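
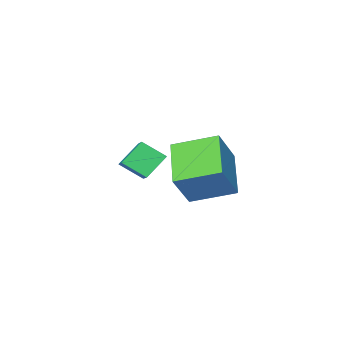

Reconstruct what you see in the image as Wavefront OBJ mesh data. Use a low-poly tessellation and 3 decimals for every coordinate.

v 2.7 -2.854 0.033
v 3.194 -3.505 0.611
v 3.244 -2.031 0.496
v 3.738 -2.681 1.073
v 3.462 -2.939 -0.713
v 3.956 -3.589 -0.136
v 4.006 -2.115 -0.251
v 4.5 -2.766 0.327
v -1.023 -3.474 -1.038
v -0.058 -3.209 0.248
v 0.009 -2.175 -2.08
v 0.974 -1.909 -0.794
v 0.026 -4.731 -1.566
v 0.991 -4.465 -0.28
v 1.058 -3.431 -2.608
v 2.023 -3.166 -1.322
f 2 4 1
f 5 2 1
f 1 4 3
f 3 5 1
f 2 8 4
f 6 2 5
f 6 8 2
f 4 8 3
f 7 5 3
f 3 8 7
f 7 6 5
f 8 6 7
f 10 12 9
f 13 10 9
f 9 12 11
f 11 13 9
f 10 16 12
f 14 10 13
f 14 16 10
f 12 16 11
f 15 13 11
f 11 16 15
f 15 14 13
f 16 14 15



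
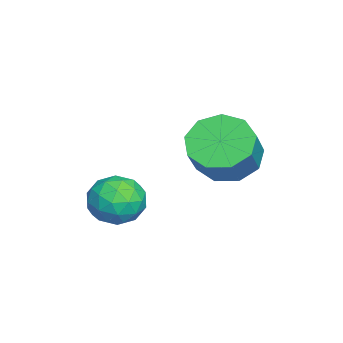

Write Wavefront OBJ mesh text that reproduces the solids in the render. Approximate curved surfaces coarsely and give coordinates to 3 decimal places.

v 2.804 -1.086 0.175
v 3.06 -1.483 -0.431
v 2 -1.997 0.431
v 2.256 -2.394 -0.175
v 2.707 -2.296 0.439
v 3.204 -1.733 0.28
v 1.856 -1.747 -0.28
v 2.353 -1.184 -0.439
v 2.474 -1.891 -0.712
v 3 -2.23 -0.268
v 2.06 -1.25 0.268
v 2.586 -1.589 0.712
v 3.003 -1.204 -0.15
v 2.057 -2.276 0.15
v 2.322 -2.218 0.511
v 2.473 -2.451 0.155
v 3.087 -1.352 0.268
v 3.238 -1.585 -0.088
v 3.03 -2.063 0.423
v 1.822 -1.895 0.088
v 1.973 -2.128 -0.268
v 2.587 -1.029 -0.155
v 2.738 -1.262 -0.511
v 2.03 -1.417 -0.423
v 2.809 -1.677 -0.672
v 2.336 -2.213 -0.521
v 2.101 -1.833 -0.583
v 2.393 -1.502 -0.676
v 3.118 -1.877 -0.411
v 2.645 -2.412 -0.26
v 2.91 -2.355 0.1
v 3.202 -2.024 0.007
v 2.774 -2.117 -0.576
v 2.415 -1.068 0.26
v 1.942 -1.603 0.411
v 1.858 -1.456 -0.007
v 2.15 -1.125 -0.1
v 2.724 -1.267 0.521
v 2.251 -1.803 0.672
v 2.667 -1.978 0.676
v 2.959 -1.647 0.583
v 2.286 -1.363 0.576
v 0.584 0.666 0.659
v 1.209 1.005 0.141
v 2.001 0.893 1.022
v 1.376 0.554 1.541
v 0.933 1.445 0.445
v 1.724 1.333 1.326
v 0.493 1.52 0.849
v 1.285 1.409 1.73
v 0.096 1.196 1.165
v 0.888 1.084 2.046
v -0.072 0.623 1.244
v 0.719 0.512 2.125
v 0.066 0.071 1.049
v 0.858 -0.041 1.931
v 0.447 -0.203 0.672
v 1.239 -0.315 1.554
v 0.892 -0.071 0.289
v 1.684 -0.182 1.171
v 1.193 0.406 0.079
v 1.985 0.295 0.961
f 1 38 17
f 38 12 41
f 17 41 6
f 38 41 17
f 1 17 13
f 17 6 18
f 13 18 2
f 17 18 13
f 1 13 22
f 13 2 23
f 22 23 8
f 13 23 22
f 1 22 34
f 22 8 37
f 34 37 11
f 22 37 34
f 1 34 38
f 34 11 42
f 38 42 12
f 34 42 38
f 2 18 29
f 18 6 32
f 29 32 10
f 18 32 29
f 6 41 19
f 41 12 40
f 19 40 5
f 41 40 19
f 12 42 39
f 42 11 35
f 39 35 3
f 42 35 39
f 11 37 36
f 37 8 24
f 36 24 7
f 37 24 36
f 8 23 28
f 23 2 25
f 28 25 9
f 23 25 28
f 4 30 16
f 30 10 31
f 16 31 5
f 30 31 16
f 4 16 14
f 16 5 15
f 14 15 3
f 16 15 14
f 4 14 21
f 14 3 20
f 21 20 7
f 14 20 21
f 4 21 26
f 21 7 27
f 26 27 9
f 21 27 26
f 4 26 30
f 26 9 33
f 30 33 10
f 26 33 30
f 5 31 19
f 31 10 32
f 19 32 6
f 31 32 19
f 3 15 39
f 15 5 40
f 39 40 12
f 15 40 39
f 7 20 36
f 20 3 35
f 36 35 11
f 20 35 36
f 9 27 28
f 27 7 24
f 28 24 8
f 27 24 28
f 10 33 29
f 33 9 25
f 29 25 2
f 33 25 29
f 44 43 47
f 44 47 45
f 45 47 48
f 45 48 46
f 47 43 49
f 47 49 48
f 48 49 50
f 48 50 46
f 49 43 51
f 49 51 50
f 50 51 52
f 50 52 46
f 51 43 53
f 51 53 52
f 52 53 54
f 52 54 46
f 53 43 55
f 53 55 54
f 54 55 56
f 54 56 46
f 55 43 57
f 55 57 56
f 56 57 58
f 56 58 46
f 57 43 59
f 57 59 58
f 58 59 60
f 58 60 46
f 59 43 61
f 59 61 60
f 60 61 62
f 60 62 46
f 61 43 44
f 61 44 62
f 62 44 45
f 62 45 46



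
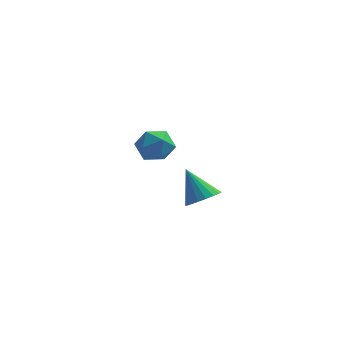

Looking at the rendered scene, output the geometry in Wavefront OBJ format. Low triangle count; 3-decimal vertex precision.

v -4.16 1.963 0.692
v -3.626 2.463 -0.018
v -2.754 1.437 1.378
v -2.22 1.937 0.668
v -2.741 2.457 1.374
v -3.609 2.782 0.95
v -2.771 1.118 0.41
v -3.639 1.443 -0.014
v -2.767 1.941 -0.193
v -2.749 2.768 0.403
v -3.631 1.132 0.957
v -3.613 1.959 1.553
v -0.22 -3.852 0.896
v 0.268 -4.319 1.429
v -1.08 -3.168 2.284
v 0.468 -3.995 1.393
v 0.531 -3.642 1.258
v 0.446 -3.331 1.052
v 0.229 -3.123 0.815
v -0.077 -3.06 0.594
v -0.412 -3.154 0.433
v -0.708 -3.386 0.364
v -0.908 -3.71 0.4
v -0.972 -4.063 0.535
v -0.886 -4.374 0.741
v -0.669 -4.581 0.978
v -0.363 -4.645 1.199
v -0.029 -4.551 1.36
f 1 12 6
f 1 6 2
f 1 2 8
f 1 8 11
f 1 11 12
f 2 6 10
f 6 12 5
f 12 11 3
f 11 8 7
f 8 2 9
f 4 10 5
f 4 5 3
f 4 3 7
f 4 7 9
f 4 9 10
f 5 10 6
f 3 5 12
f 7 3 11
f 9 7 8
f 10 9 2
f 14 13 16
f 14 16 15
f 16 13 17
f 16 17 15
f 17 13 18
f 17 18 15
f 18 13 19
f 18 19 15
f 19 13 20
f 19 20 15
f 20 13 21
f 20 21 15
f 21 13 22
f 21 22 15
f 22 13 23
f 22 23 15
f 23 13 24
f 23 24 15
f 24 13 25
f 24 25 15
f 25 13 26
f 25 26 15
f 26 13 27
f 26 27 15
f 27 13 28
f 27 28 15
f 28 13 14
f 28 14 15



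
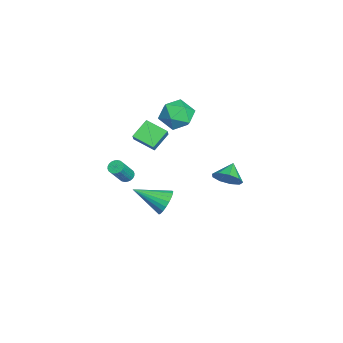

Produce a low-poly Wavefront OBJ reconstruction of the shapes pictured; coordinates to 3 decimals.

v -3.857 0.889 0.413
v -2.944 0.968 1.218
v -4.696 -0.528 1.502
v -3.783 -0.449 2.307
v -4.582 0.466 2.199
v -4.064 1.342 1.526
v -3.576 -0.902 1.194
v -3.058 -0.026 0.521
v -2.771 -0.139 1.701
v -3.392 0.707 2.322
v -4.248 -0.267 0.398
v -4.869 0.579 1.019
v -0.82 -2.411 1.566
v -1.679 -1.591 2.363
v -1.373 -2.354 0.91
v -2.232 -1.533 1.707
v -0.108 -1.187 1.073
v -0.967 -0.366 1.87
v -0.661 -1.129 0.417
v -1.52 -0.309 1.214
v -0.645 -2.798 -1.78
v -0.313 -2.411 -1.81
v 0.516 -3.016 -0.43
v 0.185 -3.402 -0.4
v -0.453 -2.333 -1.692
v 0.377 -2.938 -0.312
v -0.622 -2.326 -1.587
v 0.208 -2.931 -0.207
v -0.794 -2.39 -1.512
v 0.035 -2.995 -0.132
v -0.944 -2.517 -1.477
v -0.115 -3.122 -0.097
v -1.048 -2.686 -1.489
v -0.219 -3.291 -0.109
v -1.091 -2.872 -1.545
v -0.262 -3.477 -0.164
v -1.066 -3.047 -1.636
v -0.237 -3.652 -0.256
v -0.976 -3.184 -1.75
v -0.147 -3.789 -0.37
v -0.837 -3.262 -1.868
v -0.007 -3.867 -0.488
v -0.668 -3.269 -1.973
v 0.162 -3.874 -0.593
v -0.495 -3.205 -2.048
v 0.334 -3.81 -0.668
v -0.345 -3.078 -2.083
v 0.484 -3.683 -0.703
v -0.241 -2.909 -2.071
v 0.588 -3.514 -0.691
v -0.198 -2.723 -2.016
v 0.631 -3.328 -0.635
v -0.223 -2.548 -1.924
v 0.606 -3.153 -0.544
v -1.309 3.177 -2.683
v -0.731 3.278 -1.899
v -2.311 3.583 -1.997
v -0.741 3.849 -2.251
v -1.018 4.105 -2.805
v -1.43 3.927 -3.303
v -1.787 3.398 -3.51
v -1.919 2.766 -3.331
v -1.767 2.327 -2.848
v -1.4 2.285 -2.289
v -0.991 2.661 -1.914
v 4.035 -0.531 -0.657
v 4.543 -0.926 -1.286
v 3.745 -2.389 0.277
v 4.797 -0.835 -1.026
v 4.919 -0.692 -0.703
v 4.888 -0.52 -0.372
v 4.71 -0.351 -0.09
v 4.415 -0.213 0.094
v 4.054 -0.129 0.149
v 3.69 -0.115 0.063
v 3.386 -0.173 -0.146
v 3.193 -0.293 -0.444
v 3.146 -0.454 -0.779
v 3.253 -0.628 -1.092
v 3.495 -0.785 -1.331
v 3.83 -0.898 -1.452
v 4.201 -0.948 -1.437
f 1 12 6
f 1 6 2
f 1 2 8
f 1 8 11
f 1 11 12
f 2 6 10
f 6 12 5
f 12 11 3
f 11 8 7
f 8 2 9
f 4 10 5
f 4 5 3
f 4 3 7
f 4 7 9
f 4 9 10
f 5 10 6
f 3 5 12
f 7 3 11
f 9 7 8
f 10 9 2
f 14 16 13
f 17 14 13
f 13 16 15
f 15 17 13
f 14 20 16
f 18 14 17
f 18 20 14
f 16 20 15
f 19 17 15
f 15 20 19
f 19 18 17
f 20 18 19
f 22 21 25
f 22 25 23
f 23 25 26
f 23 26 24
f 25 21 27
f 25 27 26
f 26 27 28
f 26 28 24
f 27 21 29
f 27 29 28
f 28 29 30
f 28 30 24
f 29 21 31
f 29 31 30
f 30 31 32
f 30 32 24
f 31 21 33
f 31 33 32
f 32 33 34
f 32 34 24
f 33 21 35
f 33 35 34
f 34 35 36
f 34 36 24
f 35 21 37
f 35 37 36
f 36 37 38
f 36 38 24
f 37 21 39
f 37 39 38
f 38 39 40
f 38 40 24
f 39 21 41
f 39 41 40
f 40 41 42
f 40 42 24
f 41 21 43
f 41 43 42
f 42 43 44
f 42 44 24
f 43 21 45
f 43 45 44
f 44 45 46
f 44 46 24
f 45 21 47
f 45 47 46
f 46 47 48
f 46 48 24
f 47 21 49
f 47 49 48
f 48 49 50
f 48 50 24
f 49 21 51
f 49 51 50
f 50 51 52
f 50 52 24
f 51 21 53
f 51 53 52
f 52 53 54
f 52 54 24
f 53 21 22
f 53 22 54
f 54 22 23
f 54 23 24
f 56 55 58
f 56 58 57
f 58 55 59
f 58 59 57
f 59 55 60
f 59 60 57
f 60 55 61
f 60 61 57
f 61 55 62
f 61 62 57
f 62 55 63
f 62 63 57
f 63 55 64
f 63 64 57
f 64 55 65
f 64 65 57
f 65 55 56
f 65 56 57
f 67 66 69
f 67 69 68
f 69 66 70
f 69 70 68
f 70 66 71
f 70 71 68
f 71 66 72
f 71 72 68
f 72 66 73
f 72 73 68
f 73 66 74
f 73 74 68
f 74 66 75
f 74 75 68
f 75 66 76
f 75 76 68
f 76 66 77
f 76 77 68
f 77 66 78
f 77 78 68
f 78 66 79
f 78 79 68
f 79 66 80
f 79 80 68
f 80 66 81
f 80 81 68
f 81 66 82
f 81 82 68
f 82 66 67
f 82 67 68



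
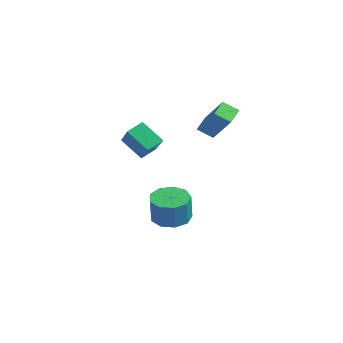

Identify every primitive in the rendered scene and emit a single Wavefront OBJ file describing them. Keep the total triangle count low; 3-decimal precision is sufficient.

v 2 2.882 2.145
v 1.552 2.182 2.684
v 1.407 3.647 2.646
v 0.959 2.948 3.185
v 3.541 3.072 3.675
v 3.093 2.373 4.214
v 2.948 3.838 4.176
v 2.5 3.138 4.715
v 3.234 -2.416 3.774
v 3.129 -1.55 4.243
v 1.551 -1.982 2.595
v 1.446 -1.116 3.064
v 4.134 -1.744 2.736
v 4.029 -0.878 3.205
v 2.451 -1.31 1.557
v 2.346 -0.444 2.026
v 1.27 0.885 -3.31
v 2.218 1.343 -3.501
v 2.678 1.053 -1.922
v 1.73 0.595 -1.73
v 1.74 1.846 -3.269
v 2.199 1.555 -1.69
v 1.041 1.899 -3.056
v 1.501 1.609 -1.477
v 0.45 1.478 -2.962
v 0.91 1.188 -1.383
v 0.243 0.78 -3.03
v 0.702 0.489 -1.451
v 0.516 0.13 -3.229
v 0.976 -0.16 -1.65
v 1.142 -0.165 -3.466
v 1.602 -0.456 -1.887
v 1.828 0.03 -3.629
v 2.288 -0.26 -2.05
v 2.253 0.626 -3.643
v 2.713 0.335 -2.064
f 2 4 1
f 5 2 1
f 1 4 3
f 3 5 1
f 2 8 4
f 6 2 5
f 6 8 2
f 4 8 3
f 7 5 3
f 3 8 7
f 7 6 5
f 8 6 7
f 10 12 9
f 13 10 9
f 9 12 11
f 11 13 9
f 10 16 12
f 14 10 13
f 14 16 10
f 12 16 11
f 15 13 11
f 11 16 15
f 15 14 13
f 16 14 15
f 18 17 21
f 18 21 19
f 19 21 22
f 19 22 20
f 21 17 23
f 21 23 22
f 22 23 24
f 22 24 20
f 23 17 25
f 23 25 24
f 24 25 26
f 24 26 20
f 25 17 27
f 25 27 26
f 26 27 28
f 26 28 20
f 27 17 29
f 27 29 28
f 28 29 30
f 28 30 20
f 29 17 31
f 29 31 30
f 30 31 32
f 30 32 20
f 31 17 33
f 31 33 32
f 32 33 34
f 32 34 20
f 33 17 35
f 33 35 34
f 34 35 36
f 34 36 20
f 35 17 18
f 35 18 36
f 36 18 19
f 36 19 20



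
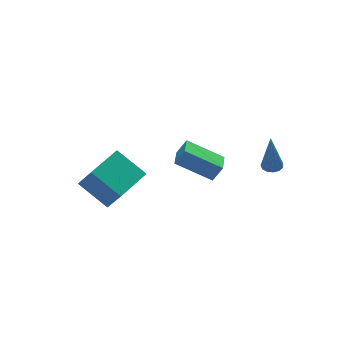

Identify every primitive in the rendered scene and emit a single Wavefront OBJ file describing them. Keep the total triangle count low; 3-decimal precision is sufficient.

v -2.664 1.379 -2.253
v -2.351 0.553 -0.93
v -3.525 2.774 -1.178
v -3.212 1.948 0.145
v -0.788 2.392 -2.065
v -0.475 1.566 -0.742
v -1.649 3.787 -0.99
v -1.336 2.961 0.333
v 3.089 1.444 -2.57
v 3.574 1.29 -1.709
v 1.59 2.592 -1.52
v 2.075 2.438 -0.659
v 3.765 2.502 -2.761
v 4.25 2.348 -1.9
v 2.266 3.65 -1.711
v 2.751 3.496 -0.85
v 3.885 -2.756 1.354
v 4.392 -2.904 1.397
v 3.655 -2.924 3.526
v 4.389 -2.607 1.419
v 4.226 -2.356 1.421
v 3.955 -2.233 1.402
v 3.661 -2.276 1.368
v 3.439 -2.471 1.329
v 3.358 -2.757 1.298
v 3.445 -3.043 1.285
v 3.671 -3.237 1.294
v 3.965 -3.279 1.322
v 4.234 -3.155 1.361
f 2 4 1
f 5 2 1
f 1 4 3
f 3 5 1
f 2 8 4
f 6 2 5
f 6 8 2
f 4 8 3
f 7 5 3
f 3 8 7
f 7 6 5
f 8 6 7
f 10 12 9
f 13 10 9
f 9 12 11
f 11 13 9
f 10 16 12
f 14 10 13
f 14 16 10
f 12 16 11
f 15 13 11
f 11 16 15
f 15 14 13
f 16 14 15
f 18 17 20
f 18 20 19
f 20 17 21
f 20 21 19
f 21 17 22
f 21 22 19
f 22 17 23
f 22 23 19
f 23 17 24
f 23 24 19
f 24 17 25
f 24 25 19
f 25 17 26
f 25 26 19
f 26 17 27
f 26 27 19
f 27 17 28
f 27 28 19
f 28 17 29
f 28 29 19
f 29 17 18
f 29 18 19



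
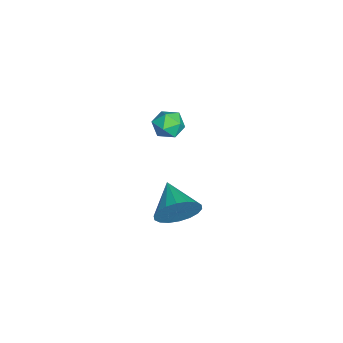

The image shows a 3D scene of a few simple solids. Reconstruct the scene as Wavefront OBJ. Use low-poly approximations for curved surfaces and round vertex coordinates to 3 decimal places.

v -1.406 3.119 -3.217
v -1.149 3.327 -3.754
v -1.011 2.193 -3.386
v -0.754 2.401 -3.923
v -0.536 2.607 -3.368
v -0.78 3.18 -3.263
v -1.38 2.34 -3.877
v -1.624 2.913 -3.772
v -1.132 2.846 -4.161
v -0.611 3.011 -3.847
v -1.549 2.509 -3.293
v -1.028 2.674 -2.979
v 3.55 3.247 -3.95
v 3.907 2.874 -3.325
v 2.37 2.853 -3.51
v 3.845 3.205 -3.196
v 3.724 3.544 -3.217
v 3.569 3.824 -3.383
v 3.411 3.99 -3.661
v 3.28 4.009 -3.996
v 3.202 3.876 -4.322
v 3.194 3.619 -4.575
v 3.256 3.288 -4.703
v 3.377 2.949 -4.683
v 3.532 2.669 -4.517
v 3.69 2.503 -4.239
v 3.821 2.485 -3.904
v 3.899 2.617 -3.577
f 1 12 6
f 1 6 2
f 1 2 8
f 1 8 11
f 1 11 12
f 2 6 10
f 6 12 5
f 12 11 3
f 11 8 7
f 8 2 9
f 4 10 5
f 4 5 3
f 4 3 7
f 4 7 9
f 4 9 10
f 5 10 6
f 3 5 12
f 7 3 11
f 9 7 8
f 10 9 2
f 14 13 16
f 14 16 15
f 16 13 17
f 16 17 15
f 17 13 18
f 17 18 15
f 18 13 19
f 18 19 15
f 19 13 20
f 19 20 15
f 20 13 21
f 20 21 15
f 21 13 22
f 21 22 15
f 22 13 23
f 22 23 15
f 23 13 24
f 23 24 15
f 24 13 25
f 24 25 15
f 25 13 26
f 25 26 15
f 26 13 27
f 26 27 15
f 27 13 28
f 27 28 15
f 28 13 14
f 28 14 15



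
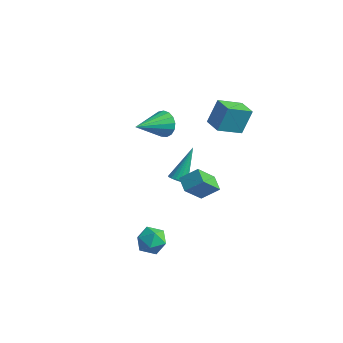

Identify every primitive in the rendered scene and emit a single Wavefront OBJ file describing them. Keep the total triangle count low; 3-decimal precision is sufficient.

v 0.222 1.294 0.775
v 0.396 2.003 1.993
v -0.652 1.809 0.6
v -0.478 2.519 1.818
v 0.998 2.361 0.042
v 1.172 3.071 1.26
v 0.124 2.877 -0.133
v 0.298 3.586 1.085
v -1.202 -0.024 -2.839
v -0.75 -0.218 -2.671
v -1.158 1.344 -1.381
v -0.684 -0.057 -2.824
v -0.72 0.11 -2.98
v -0.852 0.251 -3.108
v -1.053 0.337 -3.182
v -1.284 0.352 -3.189
v -1.499 0.292 -3.127
v -1.655 0.17 -3.007
v -1.721 0.009 -2.855
v -1.685 -0.158 -2.699
v -1.553 -0.299 -2.571
v -1.352 -0.385 -2.496
v -1.121 -0.4 -2.489
v -0.906 -0.34 -2.552
v -1.134 -3.898 -3.986
v -0.704 -3.192 -4.074
v -0.016 -4.528 -3.586
v 0.414 -3.822 -3.674
v -0.151 -3.892 -3.069
v -0.842 -3.502 -3.316
v 0.122 -4.218 -4.344
v -0.569 -3.828 -4.591
v 0.072 -3.39 -4.296
v -0.097 -3.188 -3.508
v -0.623 -4.532 -4.152
v -0.792 -4.33 -3.364
v -3.031 1.672 -0.678
v -2.599 1.853 -0.054
v -3.609 -0.032 0.218
v -2.932 2.005 0.021
v -3.287 2.081 -0.065
v -3.584 2.063 -0.291
v -3.754 1.956 -0.605
v -3.758 1.783 -0.936
v -3.596 1.585 -1.208
v -3.304 1.407 -1.358
v -2.95 1.29 -1.353
v -2.614 1.26 -1.192
v -2.374 1.325 -0.914
v -2.284 1.469 -0.581
v -2.365 1.66 -0.271
v 0.383 -0.979 -1.62
v 0.014 -1.929 -0.335
v 1.081 -0.425 -1.01
v 0.712 -1.375 0.275
v 0.988 -1.505 -1.835
v 0.619 -2.455 -0.55
v 1.686 -0.951 -1.225
v 1.317 -1.901 0.06
f 2 4 1
f 5 2 1
f 1 4 3
f 3 5 1
f 2 8 4
f 6 2 5
f 6 8 2
f 4 8 3
f 7 5 3
f 3 8 7
f 7 6 5
f 8 6 7
f 10 9 12
f 10 12 11
f 12 9 13
f 12 13 11
f 13 9 14
f 13 14 11
f 14 9 15
f 14 15 11
f 15 9 16
f 15 16 11
f 16 9 17
f 16 17 11
f 17 9 18
f 17 18 11
f 18 9 19
f 18 19 11
f 19 9 20
f 19 20 11
f 20 9 21
f 20 21 11
f 21 9 22
f 21 22 11
f 22 9 23
f 22 23 11
f 23 9 24
f 23 24 11
f 24 9 10
f 24 10 11
f 25 36 30
f 25 30 26
f 25 26 32
f 25 32 35
f 25 35 36
f 26 30 34
f 30 36 29
f 36 35 27
f 35 32 31
f 32 26 33
f 28 34 29
f 28 29 27
f 28 27 31
f 28 31 33
f 28 33 34
f 29 34 30
f 27 29 36
f 31 27 35
f 33 31 32
f 34 33 26
f 38 37 40
f 38 40 39
f 40 37 41
f 40 41 39
f 41 37 42
f 41 42 39
f 42 37 43
f 42 43 39
f 43 37 44
f 43 44 39
f 44 37 45
f 44 45 39
f 45 37 46
f 45 46 39
f 46 37 47
f 46 47 39
f 47 37 48
f 47 48 39
f 48 37 49
f 48 49 39
f 49 37 50
f 49 50 39
f 50 37 51
f 50 51 39
f 51 37 38
f 51 38 39
f 53 55 52
f 56 53 52
f 52 55 54
f 54 56 52
f 53 59 55
f 57 53 56
f 57 59 53
f 55 59 54
f 58 56 54
f 54 59 58
f 58 57 56
f 59 57 58



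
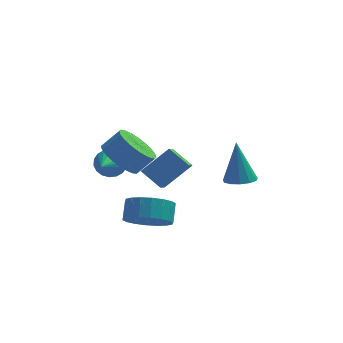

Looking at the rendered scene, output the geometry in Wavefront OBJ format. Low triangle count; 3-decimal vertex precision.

v -1.312 -3.279 -2.296
v -0.553 -2.801 -2.88
v -0.47 -2.063 -2.167
v -1.228 -2.541 -1.584
v -0.953 -2.6 -3.042
v -0.87 -1.862 -2.329
v -1.424 -2.534 -3.056
v -1.341 -1.795 -2.343
v -1.873 -2.615 -2.919
v -1.79 -1.876 -2.206
v -2.211 -2.828 -2.66
v -2.128 -2.089 -1.947
v -2.371 -3.13 -2.328
v -2.287 -2.391 -1.615
v -2.32 -3.462 -1.99
v -2.237 -2.723 -1.277
v -2.07 -3.757 -1.713
v -1.987 -3.019 -1
v -1.67 -3.958 -1.551
v -1.587 -3.22 -0.838
v -1.199 -4.025 -1.537
v -1.116 -3.286 -0.824
v -0.75 -3.944 -1.674
v -0.667 -3.205 -0.961
v -0.412 -3.731 -1.933
v -0.329 -2.992 -1.22
v -0.253 -3.429 -2.265
v -0.169 -2.69 -1.552
v -0.303 -3.097 -2.603
v -0.22 -2.358 -1.89
v -1.611 2.371 -2.888
v -1.768 1.351 -2.219
v -0.384 2.91 -1.779
v -0.54 1.89 -1.11
v -0.74 1.79 -3.57
v -0.896 0.77 -2.901
v 0.488 2.329 -2.461
v 0.331 1.309 -1.792
v -3.04 0.206 -0.99
v -2.687 0.426 -0.365
v -3.34 -1.186 -0.33
v -3.003 0.52 -0.31
v -3.325 0.553 -0.389
v -3.591 0.516 -0.587
v -3.748 0.418 -0.865
v -3.765 0.278 -1.168
v -3.638 0.124 -1.435
v -3.392 -0.014 -1.614
v -3.077 -0.108 -1.67
v -2.754 -0.14 -1.591
v -2.488 -0.104 -1.392
v -2.331 -0.006 -1.115
v -2.315 0.134 -0.812
v -2.442 0.288 -0.545
v -2.519 -1.924 0.651
v -1.816 -1.661 -0.084
v -1.058 -1.454 0.715
v -1.761 -1.716 1.449
v -1.993 -1.3 -0.01
v -1.235 -1.092 0.789
v -2.25 -1.033 0.165
v -1.493 -0.825 0.963
v -2.548 -0.901 0.413
v -1.791 -0.694 1.212
v -2.842 -0.926 0.698
v -2.084 -0.718 1.497
v -3.086 -1.102 0.976
v -2.329 -0.895 1.774
v -3.244 -1.403 1.204
v -2.487 -1.196 2.002
v -3.292 -1.784 1.348
v -2.534 -1.577 2.146
v -3.222 -2.186 1.385
v -2.464 -1.979 2.184
v -3.045 -2.548 1.311
v -2.287 -2.34 2.11
v -2.787 -2.815 1.137
v -2.03 -2.607 1.935
v -2.489 -2.946 0.888
v -1.732 -2.739 1.687
v -2.196 -2.922 0.603
v -1.438 -2.714 1.402
v -1.951 -2.745 0.326
v -1.194 -2.538 1.124
v -1.793 -2.444 0.098
v -1.036 -2.237 0.896
v -1.746 -2.063 -0.046
v -0.988 -1.856 0.752
v 2.62 1.933 -3.134
v 3.391 2.04 -3.09
v 2.42 2.527 -1.066
v 3.22 2.425 -3.217
v 2.858 2.653 -3.317
v 2.42 2.653 -3.359
v 2.046 2.424 -3.33
v 1.854 2.039 -3.238
v 1.905 1.621 -3.113
v 2.183 1.302 -2.994
v 2.6 1.183 -2.92
v 3.023 1.302 -2.914
v 3.318 1.622 -2.977
f 2 1 5
f 2 5 3
f 3 5 6
f 3 6 4
f 5 1 7
f 5 7 6
f 6 7 8
f 6 8 4
f 7 1 9
f 7 9 8
f 8 9 10
f 8 10 4
f 9 1 11
f 9 11 10
f 10 11 12
f 10 12 4
f 11 1 13
f 11 13 12
f 12 13 14
f 12 14 4
f 13 1 15
f 13 15 14
f 14 15 16
f 14 16 4
f 15 1 17
f 15 17 16
f 16 17 18
f 16 18 4
f 17 1 19
f 17 19 18
f 18 19 20
f 18 20 4
f 19 1 21
f 19 21 20
f 20 21 22
f 20 22 4
f 21 1 23
f 21 23 22
f 22 23 24
f 22 24 4
f 23 1 25
f 23 25 24
f 24 25 26
f 24 26 4
f 25 1 27
f 25 27 26
f 26 27 28
f 26 28 4
f 27 1 29
f 27 29 28
f 28 29 30
f 28 30 4
f 29 1 2
f 29 2 30
f 30 2 3
f 30 3 4
f 32 34 31
f 35 32 31
f 31 34 33
f 33 35 31
f 32 38 34
f 36 32 35
f 36 38 32
f 34 38 33
f 37 35 33
f 33 38 37
f 37 36 35
f 38 36 37
f 40 39 42
f 40 42 41
f 42 39 43
f 42 43 41
f 43 39 44
f 43 44 41
f 44 39 45
f 44 45 41
f 45 39 46
f 45 46 41
f 46 39 47
f 46 47 41
f 47 39 48
f 47 48 41
f 48 39 49
f 48 49 41
f 49 39 50
f 49 50 41
f 50 39 51
f 50 51 41
f 51 39 52
f 51 52 41
f 52 39 53
f 52 53 41
f 53 39 54
f 53 54 41
f 54 39 40
f 54 40 41
f 56 55 59
f 56 59 57
f 57 59 60
f 57 60 58
f 59 55 61
f 59 61 60
f 60 61 62
f 60 62 58
f 61 55 63
f 61 63 62
f 62 63 64
f 62 64 58
f 63 55 65
f 63 65 64
f 64 65 66
f 64 66 58
f 65 55 67
f 65 67 66
f 66 67 68
f 66 68 58
f 67 55 69
f 67 69 68
f 68 69 70
f 68 70 58
f 69 55 71
f 69 71 70
f 70 71 72
f 70 72 58
f 71 55 73
f 71 73 72
f 72 73 74
f 72 74 58
f 73 55 75
f 73 75 74
f 74 75 76
f 74 76 58
f 75 55 77
f 75 77 76
f 76 77 78
f 76 78 58
f 77 55 79
f 77 79 78
f 78 79 80
f 78 80 58
f 79 55 81
f 79 81 80
f 80 81 82
f 80 82 58
f 81 55 83
f 81 83 82
f 82 83 84
f 82 84 58
f 83 55 85
f 83 85 84
f 84 85 86
f 84 86 58
f 85 55 87
f 85 87 86
f 86 87 88
f 86 88 58
f 87 55 56
f 87 56 88
f 88 56 57
f 88 57 58
f 90 89 92
f 90 92 91
f 92 89 93
f 92 93 91
f 93 89 94
f 93 94 91
f 94 89 95
f 94 95 91
f 95 89 96
f 95 96 91
f 96 89 97
f 96 97 91
f 97 89 98
f 97 98 91
f 98 89 99
f 98 99 91
f 99 89 100
f 99 100 91
f 100 89 101
f 100 101 91
f 101 89 90
f 101 90 91



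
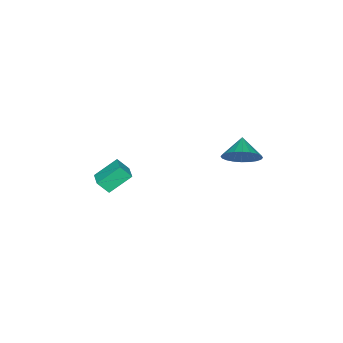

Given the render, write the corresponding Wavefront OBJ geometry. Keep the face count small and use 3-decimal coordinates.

v 1.239 3.656 1.196
v 1.843 2.911 1.544
v 0.321 3.204 1.824
v 1.896 3.191 1.823
v 1.849 3.541 2.006
v 1.709 3.909 2.066
v 1.497 4.238 1.993
v 1.246 4.478 1.799
v 0.994 4.594 1.514
v 0.779 4.566 1.18
v 0.635 4.4 0.848
v 0.582 4.121 0.57
v 0.629 3.771 0.387
v 0.769 3.403 0.327
v 0.981 3.074 0.399
v 1.231 2.833 0.593
v 1.483 2.718 0.879
v 1.698 2.745 1.213
v 2.804 -3.094 -2.695
v 3.071 -3.628 -1.969
v 1.899 -2.283 -1.765
v 2.167 -2.817 -1.039
v 3.513 -2.503 -2.521
v 3.781 -3.037 -1.795
v 2.609 -1.692 -1.591
v 2.876 -2.226 -0.865
f 2 1 4
f 2 4 3
f 4 1 5
f 4 5 3
f 5 1 6
f 5 6 3
f 6 1 7
f 6 7 3
f 7 1 8
f 7 8 3
f 8 1 9
f 8 9 3
f 9 1 10
f 9 10 3
f 10 1 11
f 10 11 3
f 11 1 12
f 11 12 3
f 12 1 13
f 12 13 3
f 13 1 14
f 13 14 3
f 14 1 15
f 14 15 3
f 15 1 16
f 15 16 3
f 16 1 17
f 16 17 3
f 17 1 18
f 17 18 3
f 18 1 2
f 18 2 3
f 20 22 19
f 23 20 19
f 19 22 21
f 21 23 19
f 20 26 22
f 24 20 23
f 24 26 20
f 22 26 21
f 25 23 21
f 21 26 25
f 25 24 23
f 26 24 25



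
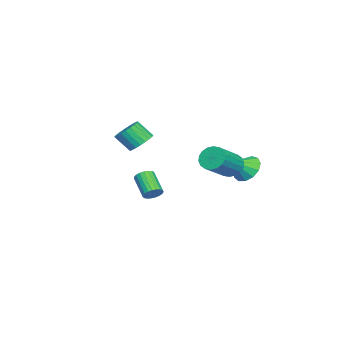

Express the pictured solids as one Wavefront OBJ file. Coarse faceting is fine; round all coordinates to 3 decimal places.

v -0.381 -1.519 -0.711
v 0.094 -1.849 -0.518
v -0.864 -2.652 0.465
v -1.339 -2.321 0.271
v 0.096 -1.654 -0.357
v -0.862 -2.457 0.626
v 0.016 -1.435 -0.256
v -0.942 -2.238 0.727
v -0.133 -1.231 -0.234
v -1.091 -2.034 0.749
v -0.324 -1.076 -0.295
v -1.282 -1.879 0.688
v -0.526 -0.998 -0.428
v -1.484 -1.801 0.555
v -0.702 -1.01 -0.61
v -1.66 -1.813 0.373
v -0.823 -1.11 -0.809
v -1.781 -1.913 0.174
v -0.868 -1.281 -0.992
v -1.826 -2.083 -0.009
v -0.828 -1.492 -1.126
v -1.786 -2.295 -0.143
v -0.711 -1.708 -1.188
v -1.669 -2.511 -0.205
v -0.537 -1.892 -1.168
v -1.495 -2.694 -0.185
v -0.336 -2.011 -1.069
v -1.294 -2.813 -0.086
v -0.143 -2.045 -0.908
v -1.101 -2.847 0.074
v 0.009 -1.987 -0.714
v -0.949 -2.79 0.269
v -0.304 3.847 1.823
v 0.25 4.637 1.994
v 0.404 3.193 2.557
v -0.147 4.639 2.378
v -0.593 4.389 2.586
v -0.948 3.967 2.552
v -1.098 3.507 2.287
v -0.995 3.154 1.874
v -0.674 3.022 1.445
v -0.234 3.151 1.137
v 0.183 3.501 1.046
v 0.446 3.961 1.202
v 0.471 4.384 1.556
v 2.729 3.694 3.188
v 3.218 4.08 2.672
v 4.8 3.473 3.715
v 4.311 3.086 4.232
v 3.15 4.332 2.921
v 4.732 3.724 3.964
v 2.999 4.457 3.223
v 4.581 3.849 4.266
v 2.794 4.43 3.519
v 4.376 3.823 4.562
v 2.576 4.258 3.749
v 4.158 3.651 4.792
v 2.389 3.974 3.868
v 3.971 3.367 4.911
v 2.269 3.635 3.852
v 3.851 3.027 4.895
v 2.24 3.307 3.705
v 3.822 2.7 4.748
v 2.308 3.056 3.456
v 3.89 2.448 4.499
v 2.459 2.931 3.154
v 4.041 2.323 4.197
v 2.664 2.957 2.858
v 4.246 2.35 3.901
v 2.882 3.129 2.628
v 4.464 2.522 3.671
v 3.069 3.413 2.509
v 4.651 2.806 3.552
v 3.189 3.753 2.525
v 4.771 3.145 3.568
v -2.949 -2.971 2.166
v -2.376 -3.459 1.71
v -2.338 -4.357 2.718
v -2.911 -3.869 3.174
v -2.164 -3.253 1.885
v -2.126 -4.151 2.893
v -2.072 -3.004 2.103
v -2.034 -3.902 3.111
v -2.113 -2.751 2.331
v -2.075 -3.648 3.339
v -2.282 -2.531 2.534
v -2.244 -3.428 3.541
v -2.552 -2.377 2.68
v -2.514 -3.275 3.688
v -2.882 -2.315 2.749
v -2.844 -3.212 3.756
v -3.223 -2.352 2.728
v -3.185 -3.25 3.736
v -3.522 -2.483 2.622
v -3.484 -3.381 3.63
v -3.734 -2.689 2.447
v -3.696 -3.587 3.455
v -3.826 -2.938 2.229
v -3.788 -3.836 3.237
v -3.785 -3.192 2.001
v -3.747 -4.089 3.009
v -3.616 -3.412 1.799
v -3.578 -4.309 2.806
v -3.346 -3.565 1.652
v -3.308 -4.463 2.66
v -3.016 -3.628 1.584
v -2.978 -4.525 2.591
v -2.675 -3.59 1.604
v -2.637 -4.488 2.612
f 2 1 5
f 2 5 3
f 3 5 6
f 3 6 4
f 5 1 7
f 5 7 6
f 6 7 8
f 6 8 4
f 7 1 9
f 7 9 8
f 8 9 10
f 8 10 4
f 9 1 11
f 9 11 10
f 10 11 12
f 10 12 4
f 11 1 13
f 11 13 12
f 12 13 14
f 12 14 4
f 13 1 15
f 13 15 14
f 14 15 16
f 14 16 4
f 15 1 17
f 15 17 16
f 16 17 18
f 16 18 4
f 17 1 19
f 17 19 18
f 18 19 20
f 18 20 4
f 19 1 21
f 19 21 20
f 20 21 22
f 20 22 4
f 21 1 23
f 21 23 22
f 22 23 24
f 22 24 4
f 23 1 25
f 23 25 24
f 24 25 26
f 24 26 4
f 25 1 27
f 25 27 26
f 26 27 28
f 26 28 4
f 27 1 29
f 27 29 28
f 28 29 30
f 28 30 4
f 29 1 31
f 29 31 30
f 30 31 32
f 30 32 4
f 31 1 2
f 31 2 32
f 32 2 3
f 32 3 4
f 34 33 36
f 34 36 35
f 36 33 37
f 36 37 35
f 37 33 38
f 37 38 35
f 38 33 39
f 38 39 35
f 39 33 40
f 39 40 35
f 40 33 41
f 40 41 35
f 41 33 42
f 41 42 35
f 42 33 43
f 42 43 35
f 43 33 44
f 43 44 35
f 44 33 45
f 44 45 35
f 45 33 34
f 45 34 35
f 47 46 50
f 47 50 48
f 48 50 51
f 48 51 49
f 50 46 52
f 50 52 51
f 51 52 53
f 51 53 49
f 52 46 54
f 52 54 53
f 53 54 55
f 53 55 49
f 54 46 56
f 54 56 55
f 55 56 57
f 55 57 49
f 56 46 58
f 56 58 57
f 57 58 59
f 57 59 49
f 58 46 60
f 58 60 59
f 59 60 61
f 59 61 49
f 60 46 62
f 60 62 61
f 61 62 63
f 61 63 49
f 62 46 64
f 62 64 63
f 63 64 65
f 63 65 49
f 64 46 66
f 64 66 65
f 65 66 67
f 65 67 49
f 66 46 68
f 66 68 67
f 67 68 69
f 67 69 49
f 68 46 70
f 68 70 69
f 69 70 71
f 69 71 49
f 70 46 72
f 70 72 71
f 71 72 73
f 71 73 49
f 72 46 74
f 72 74 73
f 73 74 75
f 73 75 49
f 74 46 47
f 74 47 75
f 75 47 48
f 75 48 49
f 77 76 80
f 77 80 78
f 78 80 81
f 78 81 79
f 80 76 82
f 80 82 81
f 81 82 83
f 81 83 79
f 82 76 84
f 82 84 83
f 83 84 85
f 83 85 79
f 84 76 86
f 84 86 85
f 85 86 87
f 85 87 79
f 86 76 88
f 86 88 87
f 87 88 89
f 87 89 79
f 88 76 90
f 88 90 89
f 89 90 91
f 89 91 79
f 90 76 92
f 90 92 91
f 91 92 93
f 91 93 79
f 92 76 94
f 92 94 93
f 93 94 95
f 93 95 79
f 94 76 96
f 94 96 95
f 95 96 97
f 95 97 79
f 96 76 98
f 96 98 97
f 97 98 99
f 97 99 79
f 98 76 100
f 98 100 99
f 99 100 101
f 99 101 79
f 100 76 102
f 100 102 101
f 101 102 103
f 101 103 79
f 102 76 104
f 102 104 103
f 103 104 105
f 103 105 79
f 104 76 106
f 104 106 105
f 105 106 107
f 105 107 79
f 106 76 108
f 106 108 107
f 107 108 109
f 107 109 79
f 108 76 77
f 108 77 109
f 109 77 78
f 109 78 79



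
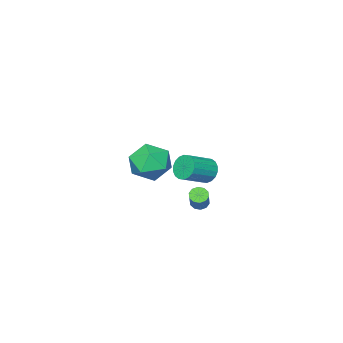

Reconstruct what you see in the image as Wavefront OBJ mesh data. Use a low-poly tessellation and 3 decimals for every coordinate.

v 2.626 0.234 3.359
v 3.837 0.185 3.572
v 2.883 -0.785 1.668
v 4.094 -0.834 1.881
v 3.318 -1.469 2.594
v 3.159 -0.839 3.639
v 3.561 0.239 1.601
v 3.402 0.869 2.646
v 4.415 0.189 2.486
v 4.264 -0.867 3.099
v 2.456 0.267 2.141
v 2.305 -0.789 2.754
v -0.651 -0.961 -2.035
v -0.252 -0.925 -2.367
v 0.75 0.057 -1.057
v 0.351 0.021 -0.725
v -0.443 -0.67 -2.413
v 0.559 0.312 -1.102
v -0.713 -0.527 -2.314
v 0.289 0.456 -1.003
v -0.959 -0.549 -2.109
v 0.043 0.434 -0.798
v -1.088 -0.729 -1.876
v -0.086 0.254 -0.565
v -1.05 -0.997 -1.703
v -0.048 -0.015 -0.393
v -0.859 -1.252 -1.658
v 0.143 -0.27 -0.347
v -0.589 -1.396 -1.757
v 0.413 -0.413 -0.446
v -0.343 -1.374 -1.962
v 0.659 -0.391 -0.651
v -0.214 -1.194 -2.195
v 0.788 -0.211 -0.884
v -3.805 -3.692 -1.97
v -3.498 -4.03 -2.675
v -1.968 -4.226 -1.915
v -2.275 -3.888 -1.21
v -3.429 -3.666 -2.721
v -1.898 -3.861 -1.96
v -3.434 -3.306 -2.618
v -1.904 -3.502 -1.857
v -3.513 -3.023 -2.386
v -1.983 -3.219 -1.626
v -3.65 -2.873 -2.072
v -2.119 -3.069 -1.312
v -3.817 -2.885 -1.738
v -2.287 -3.081 -0.978
v -3.982 -3.057 -1.45
v -2.452 -3.252 -0.69
v -4.112 -3.354 -1.265
v -2.582 -3.55 -0.505
v -4.182 -3.719 -1.22
v -2.651 -3.914 -0.459
v -4.176 -4.078 -1.323
v -2.646 -4.274 -0.562
v -4.097 -4.361 -1.554
v -2.567 -4.557 -0.794
v -3.961 -4.511 -1.868
v -2.43 -4.707 -1.108
v -3.793 -4.499 -2.202
v -2.263 -4.695 -1.442
v -3.628 -4.328 -2.49
v -2.098 -4.523 -1.73
f 1 12 6
f 1 6 2
f 1 2 8
f 1 8 11
f 1 11 12
f 2 6 10
f 6 12 5
f 12 11 3
f 11 8 7
f 8 2 9
f 4 10 5
f 4 5 3
f 4 3 7
f 4 7 9
f 4 9 10
f 5 10 6
f 3 5 12
f 7 3 11
f 9 7 8
f 10 9 2
f 14 13 17
f 14 17 15
f 15 17 18
f 15 18 16
f 17 13 19
f 17 19 18
f 18 19 20
f 18 20 16
f 19 13 21
f 19 21 20
f 20 21 22
f 20 22 16
f 21 13 23
f 21 23 22
f 22 23 24
f 22 24 16
f 23 13 25
f 23 25 24
f 24 25 26
f 24 26 16
f 25 13 27
f 25 27 26
f 26 27 28
f 26 28 16
f 27 13 29
f 27 29 28
f 28 29 30
f 28 30 16
f 29 13 31
f 29 31 30
f 30 31 32
f 30 32 16
f 31 13 33
f 31 33 32
f 32 33 34
f 32 34 16
f 33 13 14
f 33 14 34
f 34 14 15
f 34 15 16
f 36 35 39
f 36 39 37
f 37 39 40
f 37 40 38
f 39 35 41
f 39 41 40
f 40 41 42
f 40 42 38
f 41 35 43
f 41 43 42
f 42 43 44
f 42 44 38
f 43 35 45
f 43 45 44
f 44 45 46
f 44 46 38
f 45 35 47
f 45 47 46
f 46 47 48
f 46 48 38
f 47 35 49
f 47 49 48
f 48 49 50
f 48 50 38
f 49 35 51
f 49 51 50
f 50 51 52
f 50 52 38
f 51 35 53
f 51 53 52
f 52 53 54
f 52 54 38
f 53 35 55
f 53 55 54
f 54 55 56
f 54 56 38
f 55 35 57
f 55 57 56
f 56 57 58
f 56 58 38
f 57 35 59
f 57 59 58
f 58 59 60
f 58 60 38
f 59 35 61
f 59 61 60
f 60 61 62
f 60 62 38
f 61 35 63
f 61 63 62
f 62 63 64
f 62 64 38
f 63 35 36
f 63 36 64
f 64 36 37
f 64 37 38



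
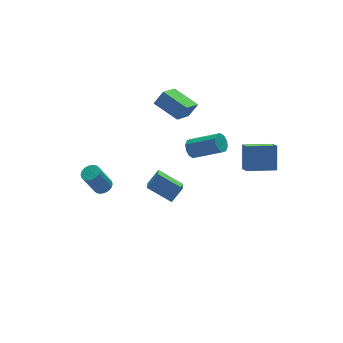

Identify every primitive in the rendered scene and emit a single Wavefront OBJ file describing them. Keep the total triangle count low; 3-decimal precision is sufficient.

v -3.173 3.551 -4.259
v -2.805 4.036 -4.098
v -3.579 4.074 -2.44
v -3.947 3.589 -2.601
v -3.031 4.163 -4.206
v -3.805 4.2 -2.549
v -3.285 4.168 -4.325
v -4.059 4.205 -2.667
v -3.517 4.05 -4.431
v -4.291 4.088 -2.773
v -3.68 3.834 -4.502
v -4.454 3.872 -2.844
v -3.744 3.562 -4.526
v -4.518 3.6 -2.868
v -3.694 3.288 -4.496
v -4.468 3.326 -2.838
v -3.541 3.066 -4.42
v -4.315 3.104 -2.762
v -3.315 2.94 -4.311
v -4.089 2.977 -2.654
v -3.061 2.935 -4.193
v -3.835 2.972 -2.535
v -2.829 3.052 -4.087
v -3.603 3.09 -2.429
v -2.666 3.268 -4.016
v -3.44 3.306 -2.358
v -2.602 3.54 -3.992
v -3.376 3.578 -2.334
v -2.652 3.814 -4.022
v -3.426 3.852 -2.364
v -0.18 0.221 -3.655
v -0.857 -1.124 -2.547
v -1.216 1.391 -2.868
v -1.894 0.046 -1.76
v 0.634 0.434 -2.9
v -0.044 -0.911 -1.792
v -0.403 1.604 -2.113
v -1.08 0.259 -1.005
v 2.369 -3.642 1.529
v 2.246 -4.37 2.043
v 2.806 -2.779 2.854
v 2.683 -3.508 3.368
v 4.077 -4.112 1.272
v 3.954 -4.841 1.786
v 4.514 -3.25 2.597
v 4.391 -3.978 3.111
v 1.194 0.409 0.358
v 1.712 0.701 0.049
v 3.023 -0.496 1.112
v 2.506 -0.789 1.422
v 1.63 0.916 0.393
v 2.941 -0.281 1.456
v 1.381 0.938 0.723
v 2.693 -0.259 1.787
v 1.062 0.758 0.915
v 2.373 -0.44 1.978
v 0.792 0.444 0.893
v 2.104 -0.753 1.957
v 0.677 0.116 0.668
v 1.988 -1.081 1.731
v 0.759 -0.099 0.324
v 2.07 -1.296 1.387
v 1.007 -0.121 -0.007
v 2.319 -1.318 1.057
v 1.327 0.06 -0.198
v 2.638 -1.138 0.865
v 1.596 0.373 -0.177
v 2.908 -0.824 0.887
v 2.436 3.339 0.465
v 1.215 2.384 1.438
v 1.651 4.908 1.019
v 0.429 3.953 1.991
v 3.071 3.367 1.289
v 1.849 2.412 2.261
v 2.285 4.936 1.842
v 1.064 3.981 2.815
f 2 1 5
f 2 5 3
f 3 5 6
f 3 6 4
f 5 1 7
f 5 7 6
f 6 7 8
f 6 8 4
f 7 1 9
f 7 9 8
f 8 9 10
f 8 10 4
f 9 1 11
f 9 11 10
f 10 11 12
f 10 12 4
f 11 1 13
f 11 13 12
f 12 13 14
f 12 14 4
f 13 1 15
f 13 15 14
f 14 15 16
f 14 16 4
f 15 1 17
f 15 17 16
f 16 17 18
f 16 18 4
f 17 1 19
f 17 19 18
f 18 19 20
f 18 20 4
f 19 1 21
f 19 21 20
f 20 21 22
f 20 22 4
f 21 1 23
f 21 23 22
f 22 23 24
f 22 24 4
f 23 1 25
f 23 25 24
f 24 25 26
f 24 26 4
f 25 1 27
f 25 27 26
f 26 27 28
f 26 28 4
f 27 1 29
f 27 29 28
f 28 29 30
f 28 30 4
f 29 1 2
f 29 2 30
f 30 2 3
f 30 3 4
f 32 34 31
f 35 32 31
f 31 34 33
f 33 35 31
f 32 38 34
f 36 32 35
f 36 38 32
f 34 38 33
f 37 35 33
f 33 38 37
f 37 36 35
f 38 36 37
f 40 42 39
f 43 40 39
f 39 42 41
f 41 43 39
f 40 46 42
f 44 40 43
f 44 46 40
f 42 46 41
f 45 43 41
f 41 46 45
f 45 44 43
f 46 44 45
f 48 47 51
f 48 51 49
f 49 51 52
f 49 52 50
f 51 47 53
f 51 53 52
f 52 53 54
f 52 54 50
f 53 47 55
f 53 55 54
f 54 55 56
f 54 56 50
f 55 47 57
f 55 57 56
f 56 57 58
f 56 58 50
f 57 47 59
f 57 59 58
f 58 59 60
f 58 60 50
f 59 47 61
f 59 61 60
f 60 61 62
f 60 62 50
f 61 47 63
f 61 63 62
f 62 63 64
f 62 64 50
f 63 47 65
f 63 65 64
f 64 65 66
f 64 66 50
f 65 47 67
f 65 67 66
f 66 67 68
f 66 68 50
f 67 47 48
f 67 48 68
f 68 48 49
f 68 49 50
f 70 72 69
f 73 70 69
f 69 72 71
f 71 73 69
f 70 76 72
f 74 70 73
f 74 76 70
f 72 76 71
f 75 73 71
f 71 76 75
f 75 74 73
f 76 74 75



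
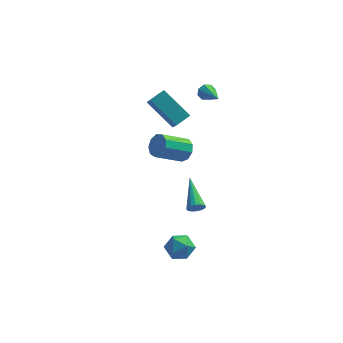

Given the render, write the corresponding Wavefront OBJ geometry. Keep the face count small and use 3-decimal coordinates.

v 1.493 -0.547 1.626
v 1.948 -0.625 2.192
v 0.662 -1.41 3.119
v 0.207 -1.333 2.554
v 1.707 -0.189 2.225
v 0.42 -0.975 3.153
v 1.365 0.079 1.979
v 0.079 -0.707 2.907
v 1.084 0.054 1.567
v -0.203 -0.731 2.495
v 0.994 -0.252 1.183
v -0.293 -1.038 2.111
v 1.137 -0.696 1.006
v -0.149 -1.482 1.934
v 1.448 -1.071 1.12
v 0.161 -1.856 2.047
v 1.779 -1.2 1.47
v 0.493 -1.986 2.398
v 1.977 -1.024 1.893
v 0.691 -1.81 2.821
v 2.199 -0.945 -2.845
v 2.448 -1.071 -2.407
v 1.641 0.905 -1.995
v 2.632 -0.946 -2.558
v 2.7 -0.82 -2.786
v 2.634 -0.728 -3.03
v 2.451 -0.694 -3.225
v 2.2 -0.727 -3.317
v 1.949 -0.818 -3.283
v 1.765 -0.943 -3.132
v 1.697 -1.069 -2.904
v 1.763 -1.161 -2.66
v 1.946 -1.195 -2.465
v 2.197 -1.162 -2.373
v 2.277 2.973 3.527
v 2.486 3.269 3.913
v 3.043 1.587 4.173
v 2.124 3.116 4.014
v 1.852 2.879 3.829
v 1.828 2.697 3.468
v 2.067 2.677 3.141
v 2.429 2.83 3.04
v 2.702 3.067 3.225
v 2.725 3.249 3.586
v 0.892 1.183 2.117
v -0.607 2.023 3.377
v 0.51 2.56 0.746
v -0.988 3.399 2.006
v 1.548 1.761 2.514
v 0.05 2.6 3.774
v 1.167 3.137 1.143
v -0.332 3.977 2.403
v 1.184 -2.793 -3.599
v 1.894 -2.669 -4.091
v 1.366 -4.191 -3.689
v 2.076 -4.067 -4.181
v 2.086 -3.847 -3.336
v 1.973 -2.983 -3.28
v 1.287 -3.877 -4.5
v 1.174 -3.013 -4.444
v 1.958 -3.339 -4.647
v 2.452 -3.32 -3.928
v 0.808 -3.54 -3.852
v 1.302 -3.521 -3.133
f 2 1 5
f 2 5 3
f 3 5 6
f 3 6 4
f 5 1 7
f 5 7 6
f 6 7 8
f 6 8 4
f 7 1 9
f 7 9 8
f 8 9 10
f 8 10 4
f 9 1 11
f 9 11 10
f 10 11 12
f 10 12 4
f 11 1 13
f 11 13 12
f 12 13 14
f 12 14 4
f 13 1 15
f 13 15 14
f 14 15 16
f 14 16 4
f 15 1 17
f 15 17 16
f 16 17 18
f 16 18 4
f 17 1 19
f 17 19 18
f 18 19 20
f 18 20 4
f 19 1 2
f 19 2 20
f 20 2 3
f 20 3 4
f 22 21 24
f 22 24 23
f 24 21 25
f 24 25 23
f 25 21 26
f 25 26 23
f 26 21 27
f 26 27 23
f 27 21 28
f 27 28 23
f 28 21 29
f 28 29 23
f 29 21 30
f 29 30 23
f 30 21 31
f 30 31 23
f 31 21 32
f 31 32 23
f 32 21 33
f 32 33 23
f 33 21 34
f 33 34 23
f 34 21 22
f 34 22 23
f 36 35 38
f 36 38 37
f 38 35 39
f 38 39 37
f 39 35 40
f 39 40 37
f 40 35 41
f 40 41 37
f 41 35 42
f 41 42 37
f 42 35 43
f 42 43 37
f 43 35 44
f 43 44 37
f 44 35 36
f 44 36 37
f 46 48 45
f 49 46 45
f 45 48 47
f 47 49 45
f 46 52 48
f 50 46 49
f 50 52 46
f 48 52 47
f 51 49 47
f 47 52 51
f 51 50 49
f 52 50 51
f 53 64 58
f 53 58 54
f 53 54 60
f 53 60 63
f 53 63 64
f 54 58 62
f 58 64 57
f 64 63 55
f 63 60 59
f 60 54 61
f 56 62 57
f 56 57 55
f 56 55 59
f 56 59 61
f 56 61 62
f 57 62 58
f 55 57 64
f 59 55 63
f 61 59 60
f 62 61 54



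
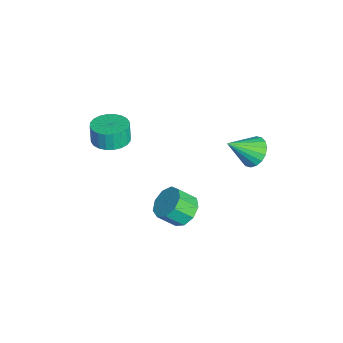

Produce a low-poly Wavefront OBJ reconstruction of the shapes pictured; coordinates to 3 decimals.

v -0.892 0.881 -3.298
v -0.076 1.185 -2.971
v -0.092 0.302 -2.114
v -0.908 -0.001 -2.442
v -0.554 1.482 -2.673
v -0.57 0.599 -1.817
v -1.19 1.497 -2.668
v -1.206 0.615 -1.812
v -1.687 1.225 -2.958
v -1.702 0.342 -2.102
v -1.811 0.792 -3.407
v -1.827 -0.091 -2.551
v -1.506 0.401 -3.805
v -1.522 -0.482 -2.949
v -0.914 0.234 -3.966
v -0.929 -0.649 -3.109
v -0.311 0.371 -3.814
v -0.327 -0.512 -2.958
v 0.02 0.746 -3.421
v 0.004 -0.137 -2.565
v 0.629 3.838 2.839
v 1.246 4.28 3.222
v 0.871 2.562 3.921
v 0.937 4.383 3.414
v 0.567 4.379 3.492
v 0.209 4.268 3.441
v -0.066 4.071 3.27
v -0.203 3.828 3.015
v -0.175 3.588 2.724
v 0.011 3.396 2.457
v 0.321 3.293 2.265
v 0.691 3.297 2.187
v 1.049 3.408 2.238
v 1.323 3.605 2.408
v 1.46 3.848 2.664
v 1.433 4.088 2.954
v -2.902 -2.401 0.838
v -2.196 -3.027 0.948
v -2.372 -3.046 1.972
v -3.078 -2.419 1.862
v -2.015 -2.706 0.985
v -2.191 -2.725 2.009
v -1.968 -2.339 0.999
v -2.144 -2.357 2.024
v -2.063 -1.981 0.989
v -2.239 -1.999 2.014
v -2.287 -1.687 0.956
v -2.463 -1.705 1.981
v -2.603 -1.501 0.905
v -2.78 -1.52 1.93
v -2.966 -1.453 0.844
v -3.142 -1.471 1.869
v -3.318 -1.549 0.781
v -3.495 -1.567 1.806
v -3.608 -1.774 0.728
v -3.784 -1.793 1.752
v -3.789 -2.095 0.691
v -3.965 -2.114 1.715
v -3.836 -2.463 0.676
v -4.012 -2.481 1.701
v -3.741 -2.821 0.686
v -3.917 -2.839 1.711
v -3.517 -3.115 0.719
v -3.693 -3.133 1.744
v -3.2 -3.3 0.77
v -3.377 -3.319 1.795
v -2.838 -3.349 0.831
v -3.014 -3.367 1.856
v -2.485 -3.253 0.894
v -2.662 -3.271 1.919
f 2 1 5
f 2 5 3
f 3 5 6
f 3 6 4
f 5 1 7
f 5 7 6
f 6 7 8
f 6 8 4
f 7 1 9
f 7 9 8
f 8 9 10
f 8 10 4
f 9 1 11
f 9 11 10
f 10 11 12
f 10 12 4
f 11 1 13
f 11 13 12
f 12 13 14
f 12 14 4
f 13 1 15
f 13 15 14
f 14 15 16
f 14 16 4
f 15 1 17
f 15 17 16
f 16 17 18
f 16 18 4
f 17 1 19
f 17 19 18
f 18 19 20
f 18 20 4
f 19 1 2
f 19 2 20
f 20 2 3
f 20 3 4
f 22 21 24
f 22 24 23
f 24 21 25
f 24 25 23
f 25 21 26
f 25 26 23
f 26 21 27
f 26 27 23
f 27 21 28
f 27 28 23
f 28 21 29
f 28 29 23
f 29 21 30
f 29 30 23
f 30 21 31
f 30 31 23
f 31 21 32
f 31 32 23
f 32 21 33
f 32 33 23
f 33 21 34
f 33 34 23
f 34 21 35
f 34 35 23
f 35 21 36
f 35 36 23
f 36 21 22
f 36 22 23
f 38 37 41
f 38 41 39
f 39 41 42
f 39 42 40
f 41 37 43
f 41 43 42
f 42 43 44
f 42 44 40
f 43 37 45
f 43 45 44
f 44 45 46
f 44 46 40
f 45 37 47
f 45 47 46
f 46 47 48
f 46 48 40
f 47 37 49
f 47 49 48
f 48 49 50
f 48 50 40
f 49 37 51
f 49 51 50
f 50 51 52
f 50 52 40
f 51 37 53
f 51 53 52
f 52 53 54
f 52 54 40
f 53 37 55
f 53 55 54
f 54 55 56
f 54 56 40
f 55 37 57
f 55 57 56
f 56 57 58
f 56 58 40
f 57 37 59
f 57 59 58
f 58 59 60
f 58 60 40
f 59 37 61
f 59 61 60
f 60 61 62
f 60 62 40
f 61 37 63
f 61 63 62
f 62 63 64
f 62 64 40
f 63 37 65
f 63 65 64
f 64 65 66
f 64 66 40
f 65 37 67
f 65 67 66
f 66 67 68
f 66 68 40
f 67 37 69
f 67 69 68
f 68 69 70
f 68 70 40
f 69 37 38
f 69 38 70
f 70 38 39
f 70 39 40



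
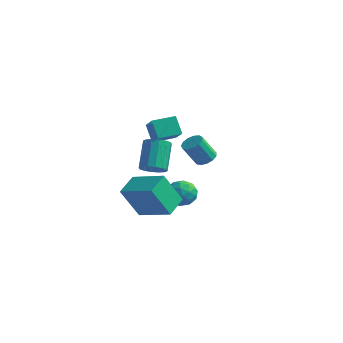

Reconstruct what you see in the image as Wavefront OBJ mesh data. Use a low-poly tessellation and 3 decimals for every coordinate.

v 1.031 -0.477 2.897
v 1.961 -1.196 3.746
v 0.377 -0.153 3.887
v 1.307 -0.872 4.736
v 1.773 0.632 3.024
v 2.703 -0.087 3.873
v 1.119 0.956 4.014
v 2.049 0.237 4.863
v 3.044 1.611 1.466
v 3.652 1.377 1.569
v 3.185 0.735 2.876
v 2.576 0.969 2.774
v 3.64 1.712 1.729
v 3.173 1.07 3.037
v 3.439 2.015 1.806
v 2.972 1.374 3.114
v 3.112 2.19 1.775
v 2.645 1.548 3.083
v 2.764 2.181 1.646
v 2.297 1.539 2.954
v 2.504 1.991 1.46
v 2.037 1.349 2.768
v 2.415 1.68 1.276
v 1.948 1.038 2.583
v 2.526 1.347 1.152
v 2.059 0.705 2.46
v 2.802 1.098 1.128
v 2.334 0.456 2.436
v 3.154 1.012 1.211
v 2.686 0.37 2.519
v 3.471 1.116 1.376
v 3.004 0.474 2.684
v 0.752 -1.299 -2.375
v 0.087 -2.084 -0.453
v 0.574 0.054 -1.884
v -0.091 -0.732 0.038
v 2.811 -1.288 -1.658
v 2.146 -2.074 0.264
v 2.633 0.064 -1.167
v 1.968 -0.721 0.755
v 1.513 -1.051 1.234
v 2.245 -0.845 1.351
v 1.7 0.277 2.784
v 0.967 0.071 2.666
v 2.104 -0.58 1.089
v 1.559 0.543 2.522
v 1.804 -0.441 0.866
v 1.259 0.682 2.299
v 1.427 -0.465 0.742
v 0.882 0.657 2.174
v 1.072 -0.647 0.749
v 0.527 0.476 2.182
v 0.835 -0.937 0.886
v 0.29 0.186 2.319
v 0.78 -1.257 1.116
v 0.235 -0.135 2.549
v 0.921 -1.523 1.378
v 0.376 -0.4 2.811
v 1.221 -1.662 1.601
v 0.676 -0.539 3.034
v 1.598 -1.637 1.726
v 1.053 -0.515 3.158
v 1.953 -1.456 1.718
v 1.408 -0.333 3.151
v 2.19 -1.166 1.581
v 1.645 -0.043 3.014
v -0.361 4.677 -2.719
v 0.156 4.757 -3.533
v -0.676 3.183 -3.067
v -0.159 3.263 -3.881
v 0.285 3.283 -3.022
v 0.48 4.206 -2.807
v -1 3.734 -3.793
v -0.805 4.657 -3.578
v -0.239 4.174 -4.197
v 0.555 3.896 -3.72
v -1.075 4.044 -2.88
v -0.281 3.766 -2.403
v -0.075 4.848 -3.096
v -0.445 3.092 -3.504
v -0.184 3.104 -2.999
v 0.12 3.151 -3.478
v 0.116 4.524 -2.669
v 0.419 4.571 -3.148
v 0.495 3.705 -2.847
v -0.939 3.369 -3.452
v -0.636 3.416 -3.931
v -0.64 4.789 -3.122
v -0.336 4.836 -3.601
v -1.015 4.235 -3.753
v -0.003 4.552 -3.964
v -0.189 3.675 -4.168
v -0.683 3.951 -4.117
v -0.568 4.494 -3.991
v 0.464 4.389 -3.684
v 0.278 3.511 -3.888
v 0.54 3.523 -3.383
v 0.654 4.065 -3.257
v 0.231 4.046 -4.074
v -0.798 4.429 -2.712
v -0.984 3.551 -2.916
v -1.174 3.875 -3.343
v -1.06 4.417 -3.217
v -0.331 4.265 -2.432
v -0.517 3.388 -2.636
v 0.048 3.446 -2.609
v 0.163 3.989 -2.483
v -0.751 3.894 -2.526
f 2 4 1
f 5 2 1
f 1 4 3
f 3 5 1
f 2 8 4
f 6 2 5
f 6 8 2
f 4 8 3
f 7 5 3
f 3 8 7
f 7 6 5
f 8 6 7
f 10 9 13
f 10 13 11
f 11 13 14
f 11 14 12
f 13 9 15
f 13 15 14
f 14 15 16
f 14 16 12
f 15 9 17
f 15 17 16
f 16 17 18
f 16 18 12
f 17 9 19
f 17 19 18
f 18 19 20
f 18 20 12
f 19 9 21
f 19 21 20
f 20 21 22
f 20 22 12
f 21 9 23
f 21 23 22
f 22 23 24
f 22 24 12
f 23 9 25
f 23 25 24
f 24 25 26
f 24 26 12
f 25 9 27
f 25 27 26
f 26 27 28
f 26 28 12
f 27 9 29
f 27 29 28
f 28 29 30
f 28 30 12
f 29 9 31
f 29 31 30
f 30 31 32
f 30 32 12
f 31 9 10
f 31 10 32
f 32 10 11
f 32 11 12
f 34 36 33
f 37 34 33
f 33 36 35
f 35 37 33
f 34 40 36
f 38 34 37
f 38 40 34
f 36 40 35
f 39 37 35
f 35 40 39
f 39 38 37
f 40 38 39
f 42 41 45
f 42 45 43
f 43 45 46
f 43 46 44
f 45 41 47
f 45 47 46
f 46 47 48
f 46 48 44
f 47 41 49
f 47 49 48
f 48 49 50
f 48 50 44
f 49 41 51
f 49 51 50
f 50 51 52
f 50 52 44
f 51 41 53
f 51 53 52
f 52 53 54
f 52 54 44
f 53 41 55
f 53 55 54
f 54 55 56
f 54 56 44
f 55 41 57
f 55 57 56
f 56 57 58
f 56 58 44
f 57 41 59
f 57 59 58
f 58 59 60
f 58 60 44
f 59 41 61
f 59 61 60
f 60 61 62
f 60 62 44
f 61 41 63
f 61 63 62
f 62 63 64
f 62 64 44
f 63 41 65
f 63 65 64
f 64 65 66
f 64 66 44
f 65 41 42
f 65 42 66
f 66 42 43
f 66 43 44
f 67 104 83
f 104 78 107
f 83 107 72
f 104 107 83
f 67 83 79
f 83 72 84
f 79 84 68
f 83 84 79
f 67 79 88
f 79 68 89
f 88 89 74
f 79 89 88
f 67 88 100
f 88 74 103
f 100 103 77
f 88 103 100
f 67 100 104
f 100 77 108
f 104 108 78
f 100 108 104
f 68 84 95
f 84 72 98
f 95 98 76
f 84 98 95
f 72 107 85
f 107 78 106
f 85 106 71
f 107 106 85
f 78 108 105
f 108 77 101
f 105 101 69
f 108 101 105
f 77 103 102
f 103 74 90
f 102 90 73
f 103 90 102
f 74 89 94
f 89 68 91
f 94 91 75
f 89 91 94
f 70 96 82
f 96 76 97
f 82 97 71
f 96 97 82
f 70 82 80
f 82 71 81
f 80 81 69
f 82 81 80
f 70 80 87
f 80 69 86
f 87 86 73
f 80 86 87
f 70 87 92
f 87 73 93
f 92 93 75
f 87 93 92
f 70 92 96
f 92 75 99
f 96 99 76
f 92 99 96
f 71 97 85
f 97 76 98
f 85 98 72
f 97 98 85
f 69 81 105
f 81 71 106
f 105 106 78
f 81 106 105
f 73 86 102
f 86 69 101
f 102 101 77
f 86 101 102
f 75 93 94
f 93 73 90
f 94 90 74
f 93 90 94
f 76 99 95
f 99 75 91
f 95 91 68
f 99 91 95



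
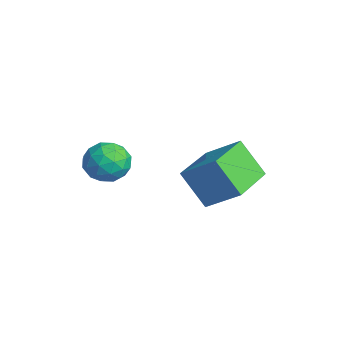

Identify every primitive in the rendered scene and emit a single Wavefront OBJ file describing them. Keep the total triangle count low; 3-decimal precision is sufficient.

v 3.048 -0.481 -0.721
v 3.98 0.519 0.273
v 1.522 1.057 -0.836
v 2.454 2.057 0.158
v 3.846 0.203 -2.158
v 4.778 1.203 -1.164
v 2.32 1.741 -2.273
v 3.252 2.741 -1.279
v -1.135 -1.56 -1.63
v -0.267 -1.519 -1.138
v -0.593 -2.821 -2.482
v 0.275 -2.78 -1.99
v -0.556 -3.064 -1.514
v -0.891 -2.284 -0.987
v 0.031 -2.056 -2.633
v -0.304 -1.276 -2.106
v 0.454 -1.825 -1.758
v 0.091 -2.448 -1.066
v -0.951 -1.892 -2.554
v -1.314 -2.515 -1.862
v -0.749 -1.428 -1.309
v -0.111 -2.912 -2.311
v -0.6 -3.078 -2.031
v -0.089 -3.054 -1.742
v -1.115 -1.878 -1.22
v -0.605 -1.854 -0.931
v -0.775 -2.763 -1.152
v -0.255 -2.486 -2.689
v 0.255 -2.462 -2.4
v -0.771 -1.286 -1.878
v -0.26 -1.262 -1.589
v -0.085 -1.577 -2.468
v 0.185 -1.585 -1.384
v 0.504 -2.326 -1.885
v 0.36 -1.9 -2.263
v 0.163 -1.442 -1.953
v -0.028 -1.951 -0.978
v 0.291 -2.692 -1.479
v -0.197 -2.859 -1.199
v -0.394 -2.401 -0.889
v 0.396 -2.131 -1.342
v -1.151 -1.648 -2.141
v -0.832 -2.389 -2.642
v -0.466 -1.939 -2.731
v -0.663 -1.481 -2.421
v -1.364 -2.014 -1.735
v -1.045 -2.755 -2.236
v -1.023 -2.898 -1.667
v -1.22 -2.44 -1.357
v -1.256 -2.209 -2.278
f 2 4 1
f 5 2 1
f 1 4 3
f 3 5 1
f 2 8 4
f 6 2 5
f 6 8 2
f 4 8 3
f 7 5 3
f 3 8 7
f 7 6 5
f 8 6 7
f 9 46 25
f 46 20 49
f 25 49 14
f 46 49 25
f 9 25 21
f 25 14 26
f 21 26 10
f 25 26 21
f 9 21 30
f 21 10 31
f 30 31 16
f 21 31 30
f 9 30 42
f 30 16 45
f 42 45 19
f 30 45 42
f 9 42 46
f 42 19 50
f 46 50 20
f 42 50 46
f 10 26 37
f 26 14 40
f 37 40 18
f 26 40 37
f 14 49 27
f 49 20 48
f 27 48 13
f 49 48 27
f 20 50 47
f 50 19 43
f 47 43 11
f 50 43 47
f 19 45 44
f 45 16 32
f 44 32 15
f 45 32 44
f 16 31 36
f 31 10 33
f 36 33 17
f 31 33 36
f 12 38 24
f 38 18 39
f 24 39 13
f 38 39 24
f 12 24 22
f 24 13 23
f 22 23 11
f 24 23 22
f 12 22 29
f 22 11 28
f 29 28 15
f 22 28 29
f 12 29 34
f 29 15 35
f 34 35 17
f 29 35 34
f 12 34 38
f 34 17 41
f 38 41 18
f 34 41 38
f 13 39 27
f 39 18 40
f 27 40 14
f 39 40 27
f 11 23 47
f 23 13 48
f 47 48 20
f 23 48 47
f 15 28 44
f 28 11 43
f 44 43 19
f 28 43 44
f 17 35 36
f 35 15 32
f 36 32 16
f 35 32 36
f 18 41 37
f 41 17 33
f 37 33 10
f 41 33 37



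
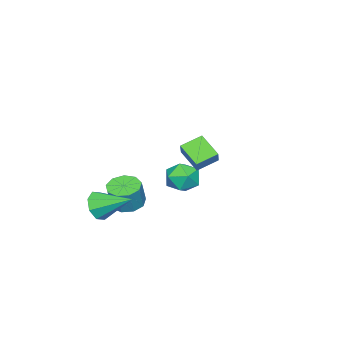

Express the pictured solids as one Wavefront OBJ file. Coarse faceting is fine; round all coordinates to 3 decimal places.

v 0.621 -1.85 -3.767
v 1.307 -2.246 -3.981
v 1.744 -2.166 -2.727
v 1.059 -1.77 -2.513
v 1.378 -1.693 -4.041
v 1.815 -1.613 -2.787
v 1.095 -1.213 -3.973
v 1.533 -1.134 -2.719
v 0.591 -1.031 -3.808
v 1.028 -0.952 -2.555
v 0.101 -1.233 -3.624
v 0.538 -1.153 -2.371
v -0.146 -1.723 -3.507
v 0.291 -1.643 -2.254
v -0.034 -2.272 -3.512
v 0.404 -2.193 -2.258
v 0.385 -2.624 -3.635
v 0.823 -2.544 -2.382
v 0.915 -2.614 -3.821
v 1.352 -2.534 -2.567
v 2.937 -1.815 -2.948
v 3.556 -1.497 -3.4
v 2.663 -0.205 -2.192
v 2.995 -1.455 -3.694
v 2.399 -1.624 -3.551
v 2.119 -1.904 -3.054
v 2.318 -2.133 -2.496
v 2.879 -2.175 -2.203
v 3.475 -2.007 -2.346
v 3.755 -1.726 -2.842
v -1.856 0.334 -2.106
v -0.924 0.363 -2.181
v -1.896 -0.843 -3.059
v -0.964 -0.814 -3.134
v -1.361 -1.08 -2.329
v -1.336 -0.353 -1.74
v -1.484 -0.127 -3.5
v -1.459 0.6 -2.911
v -0.694 0.078 -3.042
v -0.618 -0.511 -2.319
v -2.202 0.031 -2.921
v -2.126 -0.558 -2.198
v 2.683 3.38 2.302
v 3.218 3.687 2.971
v 2.985 4.353 1.614
v 3.52 4.66 2.283
v 3.5 2.84 1.897
v 4.035 3.147 2.566
v 3.802 3.813 1.209
v 4.337 4.12 1.878
f 2 1 5
f 2 5 3
f 3 5 6
f 3 6 4
f 5 1 7
f 5 7 6
f 6 7 8
f 6 8 4
f 7 1 9
f 7 9 8
f 8 9 10
f 8 10 4
f 9 1 11
f 9 11 10
f 10 11 12
f 10 12 4
f 11 1 13
f 11 13 12
f 12 13 14
f 12 14 4
f 13 1 15
f 13 15 14
f 14 15 16
f 14 16 4
f 15 1 17
f 15 17 16
f 16 17 18
f 16 18 4
f 17 1 19
f 17 19 18
f 18 19 20
f 18 20 4
f 19 1 2
f 19 2 20
f 20 2 3
f 20 3 4
f 22 21 24
f 22 24 23
f 24 21 25
f 24 25 23
f 25 21 26
f 25 26 23
f 26 21 27
f 26 27 23
f 27 21 28
f 27 28 23
f 28 21 29
f 28 29 23
f 29 21 30
f 29 30 23
f 30 21 22
f 30 22 23
f 31 42 36
f 31 36 32
f 31 32 38
f 31 38 41
f 31 41 42
f 32 36 40
f 36 42 35
f 42 41 33
f 41 38 37
f 38 32 39
f 34 40 35
f 34 35 33
f 34 33 37
f 34 37 39
f 34 39 40
f 35 40 36
f 33 35 42
f 37 33 41
f 39 37 38
f 40 39 32
f 44 46 43
f 47 44 43
f 43 46 45
f 45 47 43
f 44 50 46
f 48 44 47
f 48 50 44
f 46 50 45
f 49 47 45
f 45 50 49
f 49 48 47
f 50 48 49



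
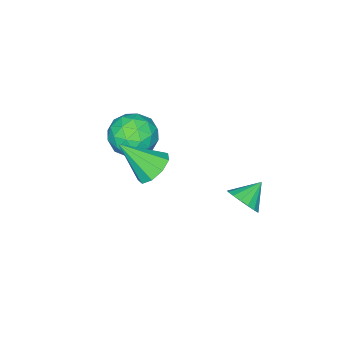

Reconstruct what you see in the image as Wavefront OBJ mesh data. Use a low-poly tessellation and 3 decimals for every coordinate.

v 0.662 0.103 -0.617
v 1.171 -0.241 -1.191
v 1.338 -1.023 0.657
v 1.433 0.203 -0.937
v 1.334 0.601 -0.534
v 0.92 0.765 -0.17
v 0.386 0.619 -0.015
v -0.018 0.232 -0.142
v -0.105 -0.216 -0.492
v 0.168 -0.514 -0.9
v 0.671 -0.524 -1.176
v -1.442 -1.807 -1.253
v -0.645 -1.091 -1.28
v -0.455 -2.869 -0.3
v 0.342 -2.153 -0.327
v -0.55 -1.941 0.229
v -1.16 -1.285 -0.36
v 0.06 -2.675 -1.22
v -0.55 -2.019 -1.809
v 0.284 -1.627 -1.26
v -0.093 -1.174 -0.364
v -1.007 -2.786 -1.216
v -1.384 -2.333 -0.32
v -1.13 -1.356 -1.351
v 0.03 -2.604 -0.229
v -0.495 -2.48 0.097
v -0.026 -2.059 0.081
v -1.433 -1.47 -0.81
v -0.964 -1.049 -0.825
v -0.909 -1.549 0.062
v -0.136 -2.911 -0.755
v 0.333 -2.49 -0.77
v -1.074 -1.901 -1.661
v -0.605 -1.48 -1.677
v -0.191 -2.411 -1.642
v -0.115 -1.25 -1.354
v 0.464 -1.874 -0.794
v 0.299 -2.181 -1.319
v -0.06 -1.795 -1.665
v -0.337 -0.983 -0.828
v 0.243 -1.608 -0.267
v -0.282 -1.483 0.06
v -0.64 -1.097 -0.287
v 0.208 -1.298 -0.815
v -1.343 -2.352 -1.313
v -0.763 -2.977 -0.752
v -0.46 -2.863 -1.293
v -0.818 -2.477 -1.64
v -1.564 -2.086 -0.786
v -0.985 -2.71 -0.226
v -1.04 -2.165 0.085
v -1.399 -1.779 -0.261
v -1.308 -2.662 -0.765
v -1.562 2.633 -2.838
v -1.272 2.156 -2.307
v -2.478 2.807 -2.182
v -1.141 2.487 -2.21
v -1.105 2.85 -2.257
v -1.174 3.164 -2.438
v -1.332 3.357 -2.709
v -1.543 3.383 -3.011
v -1.758 3.238 -3.272
v -1.928 2.954 -3.435
v -2.014 2.596 -3.46
v -1.997 2.247 -3.343
v -1.88 1.987 -3.11
v -1.69 1.874 -2.815
v -1.471 1.935 -2.525
f 2 1 4
f 2 4 3
f 4 1 5
f 4 5 3
f 5 1 6
f 5 6 3
f 6 1 7
f 6 7 3
f 7 1 8
f 7 8 3
f 8 1 9
f 8 9 3
f 9 1 10
f 9 10 3
f 10 1 11
f 10 11 3
f 11 1 2
f 11 2 3
f 12 49 28
f 49 23 52
f 28 52 17
f 49 52 28
f 12 28 24
f 28 17 29
f 24 29 13
f 28 29 24
f 12 24 33
f 24 13 34
f 33 34 19
f 24 34 33
f 12 33 45
f 33 19 48
f 45 48 22
f 33 48 45
f 12 45 49
f 45 22 53
f 49 53 23
f 45 53 49
f 13 29 40
f 29 17 43
f 40 43 21
f 29 43 40
f 17 52 30
f 52 23 51
f 30 51 16
f 52 51 30
f 23 53 50
f 53 22 46
f 50 46 14
f 53 46 50
f 22 48 47
f 48 19 35
f 47 35 18
f 48 35 47
f 19 34 39
f 34 13 36
f 39 36 20
f 34 36 39
f 15 41 27
f 41 21 42
f 27 42 16
f 41 42 27
f 15 27 25
f 27 16 26
f 25 26 14
f 27 26 25
f 15 25 32
f 25 14 31
f 32 31 18
f 25 31 32
f 15 32 37
f 32 18 38
f 37 38 20
f 32 38 37
f 15 37 41
f 37 20 44
f 41 44 21
f 37 44 41
f 16 42 30
f 42 21 43
f 30 43 17
f 42 43 30
f 14 26 50
f 26 16 51
f 50 51 23
f 26 51 50
f 18 31 47
f 31 14 46
f 47 46 22
f 31 46 47
f 20 38 39
f 38 18 35
f 39 35 19
f 38 35 39
f 21 44 40
f 44 20 36
f 40 36 13
f 44 36 40
f 55 54 57
f 55 57 56
f 57 54 58
f 57 58 56
f 58 54 59
f 58 59 56
f 59 54 60
f 59 60 56
f 60 54 61
f 60 61 56
f 61 54 62
f 61 62 56
f 62 54 63
f 62 63 56
f 63 54 64
f 63 64 56
f 64 54 65
f 64 65 56
f 65 54 66
f 65 66 56
f 66 54 67
f 66 67 56
f 67 54 68
f 67 68 56
f 68 54 55
f 68 55 56



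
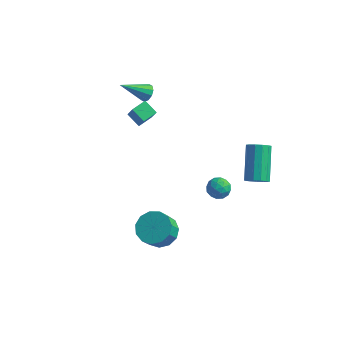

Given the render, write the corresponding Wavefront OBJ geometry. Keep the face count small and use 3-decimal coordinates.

v 3.459 2.175 -3.741
v 3.785 1.871 -3.241
v 3.207 3.461 -1.898
v 2.881 3.765 -2.399
v 4.035 2.101 -3.406
v 3.456 3.691 -2.064
v 4.101 2.355 -3.678
v 3.523 3.945 -2.335
v 3.964 2.552 -3.97
v 3.386 4.141 -2.627
v 3.667 2.628 -4.189
v 3.088 4.218 -2.846
v 3.303 2.561 -4.266
v 2.725 4.151 -2.923
v 2.989 2.372 -4.177
v 2.411 3.962 -2.834
v 2.825 2.12 -3.949
v 2.246 3.709 -2.606
v 2.861 1.885 -3.656
v 2.283 3.475 -2.313
v 3.088 1.743 -3.389
v 2.509 3.332 -2.046
v 3.432 1.737 -3.235
v 2.854 3.327 -1.892
v 0.271 -2.909 -4.364
v 1.004 -3.472 -4.659
v 0.903 -4.133 -3.651
v 0.169 -3.571 -3.356
v 1.228 -3.065 -4.37
v 1.127 -3.727 -3.362
v 1.148 -2.609 -4.079
v 1.047 -3.271 -3.071
v 0.79 -2.249 -3.879
v 0.688 -2.91 -2.871
v 0.266 -2.098 -3.832
v 0.165 -2.759 -2.824
v -0.256 -2.205 -3.955
v -0.357 -2.866 -2.947
v -0.61 -2.535 -4.207
v -0.712 -3.196 -3.199
v -0.685 -2.984 -4.509
v -0.787 -3.646 -3.501
v -0.457 -3.41 -4.765
v -0.558 -4.071 -3.757
v 0.003 -3.676 -4.894
v -0.099 -4.338 -3.886
v 0.547 -3.699 -4.854
v 0.446 -4.361 -3.846
v -3.482 1.27 0.041
v -3.026 0.916 1.001
v -3.133 2.078 0.173
v -2.677 1.724 1.133
v -2.723 1.016 -0.413
v -2.267 0.662 0.547
v -2.374 1.824 -0.281
v -1.918 1.47 0.679
v -3.244 3.137 0.248
v -2.862 3.131 0.657
v -4.376 2.263 1.292
v -3.052 3.418 0.693
v -3.315 3.598 0.558
v -3.551 3.602 0.305
v -3.67 3.429 0.031
v -3.627 3.144 -0.161
v -3.437 2.856 -0.196
v -3.174 2.676 -0.062
v -2.938 2.672 0.191
v -2.819 2.846 0.466
v 2.616 0.04 -1.844
v 3.06 -0.454 -1.951
v 1.8 -0.646 -2.069
v 2.244 -1.14 -2.176
v 2.15 -0.901 -1.554
v 2.654 -0.477 -1.415
v 2.206 -0.623 -2.605
v 2.71 -0.199 -2.466
v 2.807 -0.864 -2.421
v 2.772 -1.035 -1.771
v 2.088 -0.065 -2.249
v 2.053 -0.236 -1.599
v 2.909 -0.147 -1.878
v 1.951 -0.953 -2.142
v 1.895 -0.812 -1.777
v 2.156 -1.103 -1.839
v 2.671 -0.161 -1.563
v 2.932 -0.451 -1.625
v 2.397 -0.713 -1.392
v 1.928 -0.649 -2.395
v 2.189 -0.939 -2.457
v 2.704 0.003 -2.181
v 2.965 -0.288 -2.243
v 2.463 -0.387 -2.628
v 3.022 -0.678 -2.217
v 2.543 -1.081 -2.349
v 2.52 -0.777 -2.601
v 2.816 -0.528 -2.52
v 3.001 -0.779 -1.835
v 2.522 -1.182 -1.967
v 2.466 -1.041 -1.602
v 2.763 -0.792 -1.52
v 2.853 -1.02 -2.111
v 2.338 0.082 -2.053
v 1.859 -0.321 -2.185
v 2.097 -0.308 -2.5
v 2.394 -0.059 -2.418
v 2.317 -0.019 -1.671
v 1.838 -0.422 -1.803
v 2.044 -0.572 -1.5
v 2.34 -0.323 -1.419
v 2.007 -0.08 -1.909
f 2 1 5
f 2 5 3
f 3 5 6
f 3 6 4
f 5 1 7
f 5 7 6
f 6 7 8
f 6 8 4
f 7 1 9
f 7 9 8
f 8 9 10
f 8 10 4
f 9 1 11
f 9 11 10
f 10 11 12
f 10 12 4
f 11 1 13
f 11 13 12
f 12 13 14
f 12 14 4
f 13 1 15
f 13 15 14
f 14 15 16
f 14 16 4
f 15 1 17
f 15 17 16
f 16 17 18
f 16 18 4
f 17 1 19
f 17 19 18
f 18 19 20
f 18 20 4
f 19 1 21
f 19 21 20
f 20 21 22
f 20 22 4
f 21 1 23
f 21 23 22
f 22 23 24
f 22 24 4
f 23 1 2
f 23 2 24
f 24 2 3
f 24 3 4
f 26 25 29
f 26 29 27
f 27 29 30
f 27 30 28
f 29 25 31
f 29 31 30
f 30 31 32
f 30 32 28
f 31 25 33
f 31 33 32
f 32 33 34
f 32 34 28
f 33 25 35
f 33 35 34
f 34 35 36
f 34 36 28
f 35 25 37
f 35 37 36
f 36 37 38
f 36 38 28
f 37 25 39
f 37 39 38
f 38 39 40
f 38 40 28
f 39 25 41
f 39 41 40
f 40 41 42
f 40 42 28
f 41 25 43
f 41 43 42
f 42 43 44
f 42 44 28
f 43 25 45
f 43 45 44
f 44 45 46
f 44 46 28
f 45 25 47
f 45 47 46
f 46 47 48
f 46 48 28
f 47 25 26
f 47 26 48
f 48 26 27
f 48 27 28
f 50 52 49
f 53 50 49
f 49 52 51
f 51 53 49
f 50 56 52
f 54 50 53
f 54 56 50
f 52 56 51
f 55 53 51
f 51 56 55
f 55 54 53
f 56 54 55
f 58 57 60
f 58 60 59
f 60 57 61
f 60 61 59
f 61 57 62
f 61 62 59
f 62 57 63
f 62 63 59
f 63 57 64
f 63 64 59
f 64 57 65
f 64 65 59
f 65 57 66
f 65 66 59
f 66 57 67
f 66 67 59
f 67 57 68
f 67 68 59
f 68 57 58
f 68 58 59
f 69 106 85
f 106 80 109
f 85 109 74
f 106 109 85
f 69 85 81
f 85 74 86
f 81 86 70
f 85 86 81
f 69 81 90
f 81 70 91
f 90 91 76
f 81 91 90
f 69 90 102
f 90 76 105
f 102 105 79
f 90 105 102
f 69 102 106
f 102 79 110
f 106 110 80
f 102 110 106
f 70 86 97
f 86 74 100
f 97 100 78
f 86 100 97
f 74 109 87
f 109 80 108
f 87 108 73
f 109 108 87
f 80 110 107
f 110 79 103
f 107 103 71
f 110 103 107
f 79 105 104
f 105 76 92
f 104 92 75
f 105 92 104
f 76 91 96
f 91 70 93
f 96 93 77
f 91 93 96
f 72 98 84
f 98 78 99
f 84 99 73
f 98 99 84
f 72 84 82
f 84 73 83
f 82 83 71
f 84 83 82
f 72 82 89
f 82 71 88
f 89 88 75
f 82 88 89
f 72 89 94
f 89 75 95
f 94 95 77
f 89 95 94
f 72 94 98
f 94 77 101
f 98 101 78
f 94 101 98
f 73 99 87
f 99 78 100
f 87 100 74
f 99 100 87
f 71 83 107
f 83 73 108
f 107 108 80
f 83 108 107
f 75 88 104
f 88 71 103
f 104 103 79
f 88 103 104
f 77 95 96
f 95 75 92
f 96 92 76
f 95 92 96
f 78 101 97
f 101 77 93
f 97 93 70
f 101 93 97

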